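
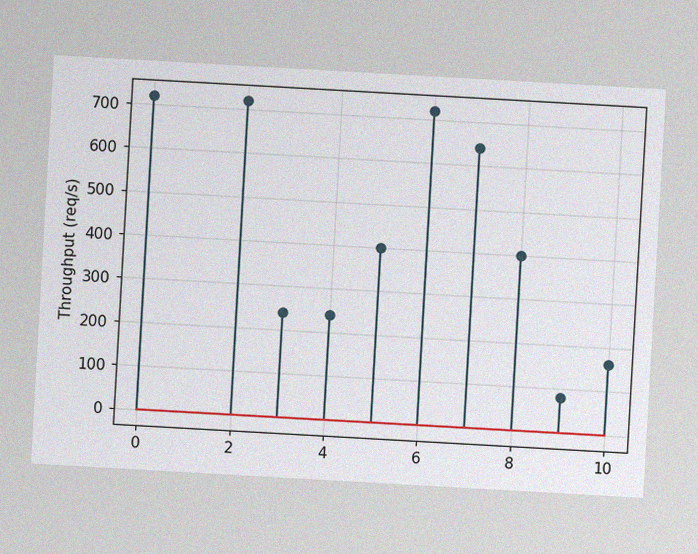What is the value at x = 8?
The chart is tilted about 3° clockwise, with some photo noise. The stem at x=8 reaches 400req/s.

400req/s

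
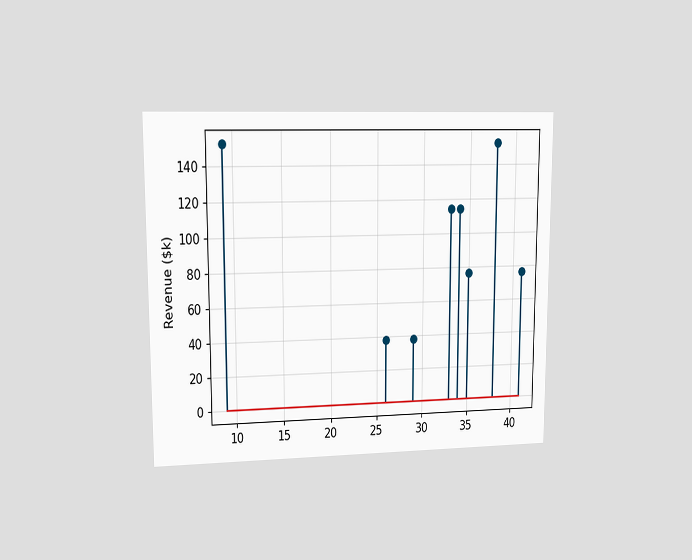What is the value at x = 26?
The chart is viewed at a slight angle. The stem at x=26 reaches $38k.

$38k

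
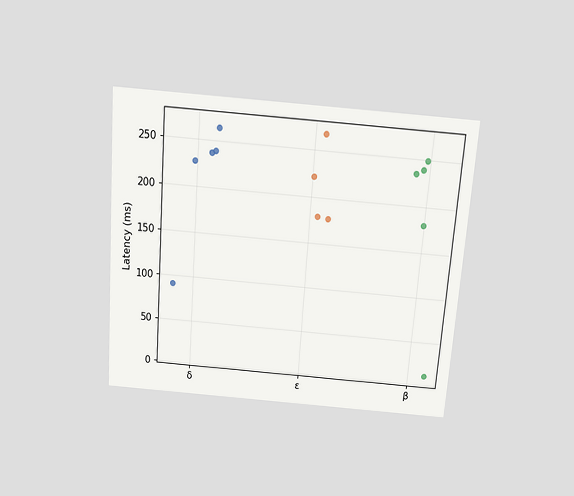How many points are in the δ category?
5

The chart is tilted about 4° clockwise and viewed slightly from above. Counting the markers in the δ column gives 5.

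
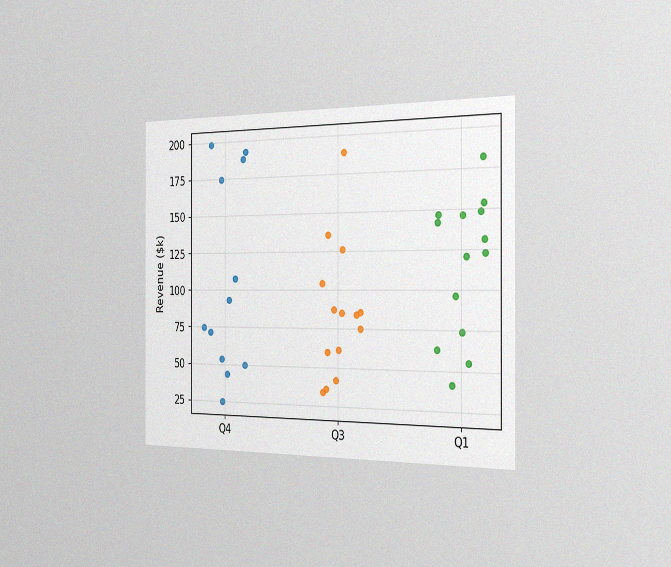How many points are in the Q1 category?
The chart is viewed slightly from the right, with some photo noise. Counting the markers in the Q1 column gives 14.

14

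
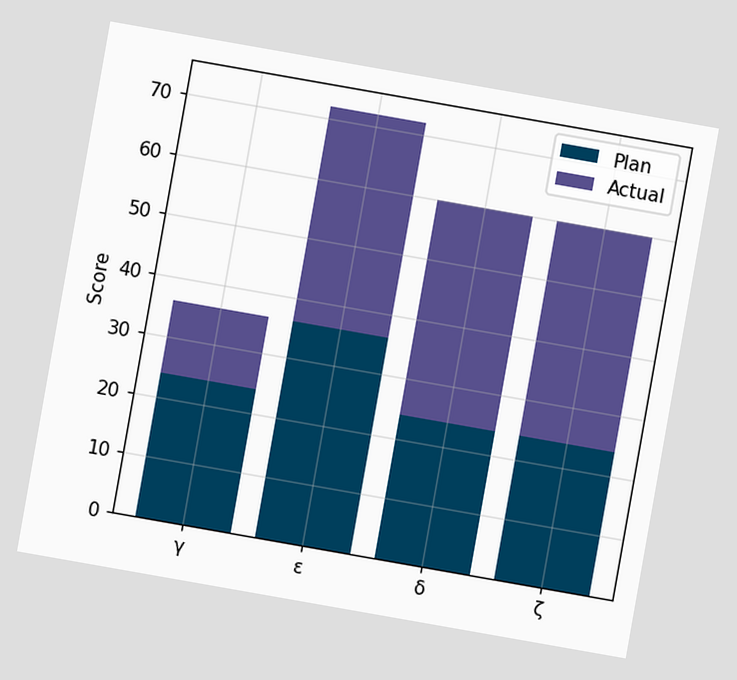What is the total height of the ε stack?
The chart is tilted about 10° clockwise. The ε stack's top reaches 72 on the y-axis.

72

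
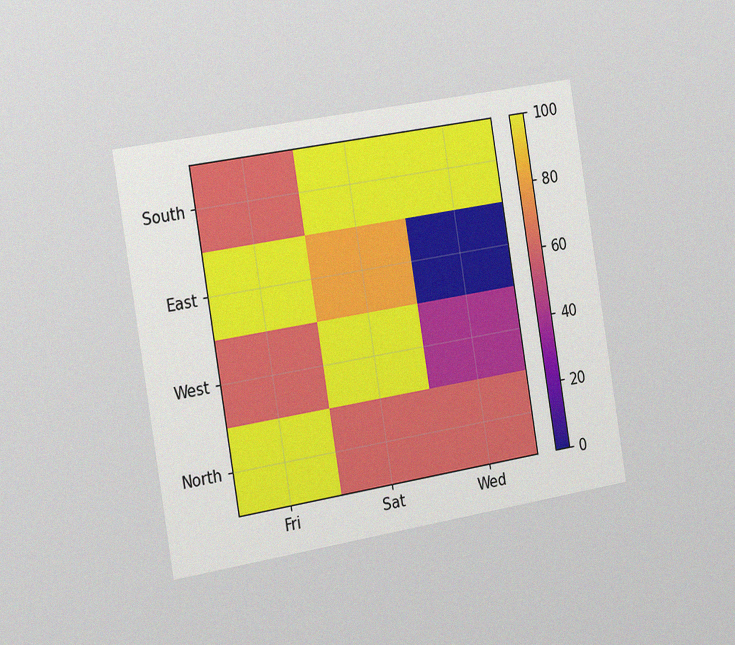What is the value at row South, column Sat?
The chart is tilted about 9° counter-clockwise and viewed slightly from the left, with some photo noise. Matching cell (South, Sat) against the colorbar gives 100.

100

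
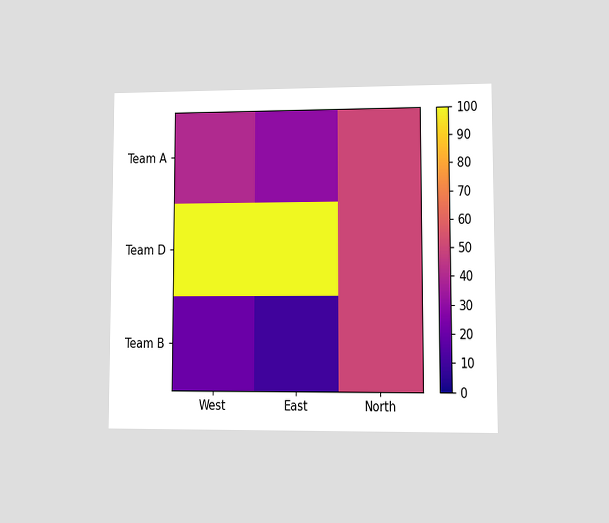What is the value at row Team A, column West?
The chart is viewed at a slight angle. Matching cell (Team A, West) against the colorbar gives 40.

40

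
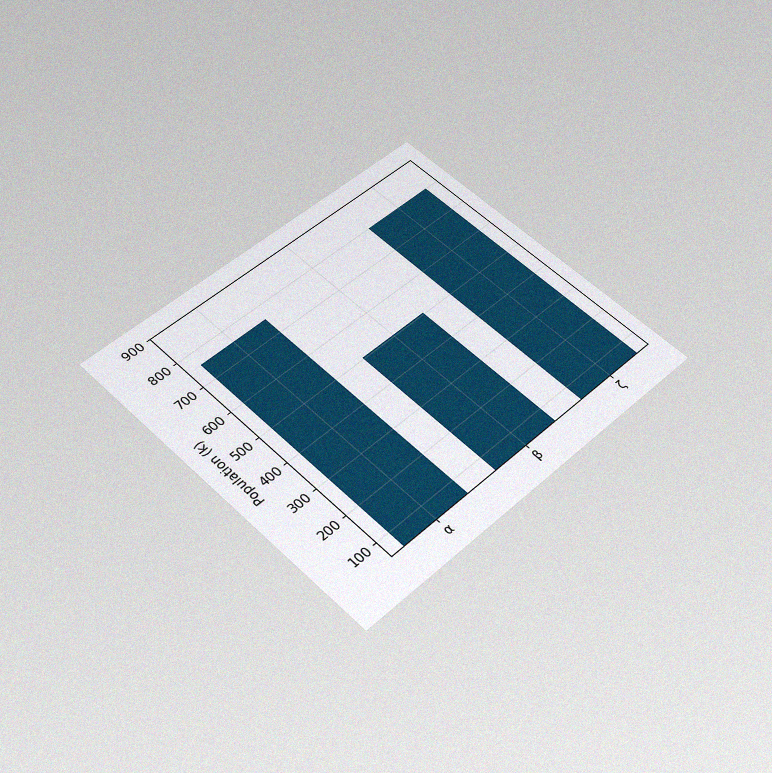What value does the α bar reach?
The chart is tilted about 45° counter-clockwise and viewed slightly from below, with some photo noise. Reading along the chart's y-axis, the α bar reaches 756k.

756k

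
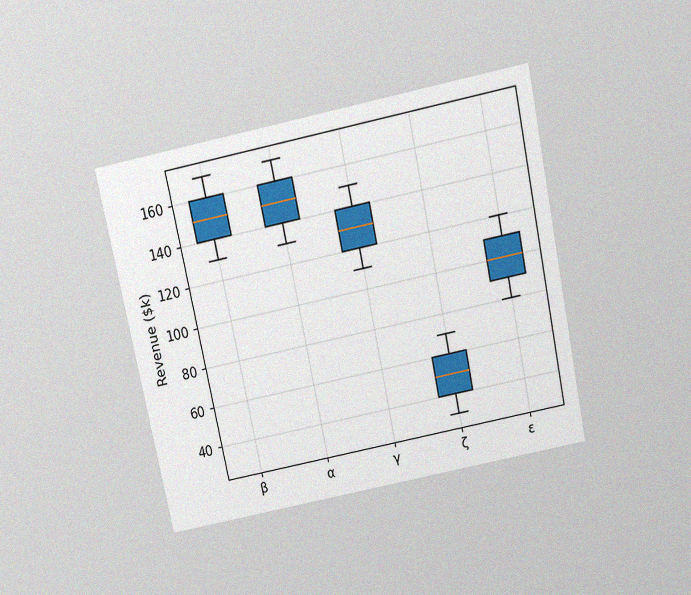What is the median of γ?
The chart is tilted about 12° counter-clockwise and viewed slightly from above, with some photo noise. The median line in the γ box sits at $130k.

$130k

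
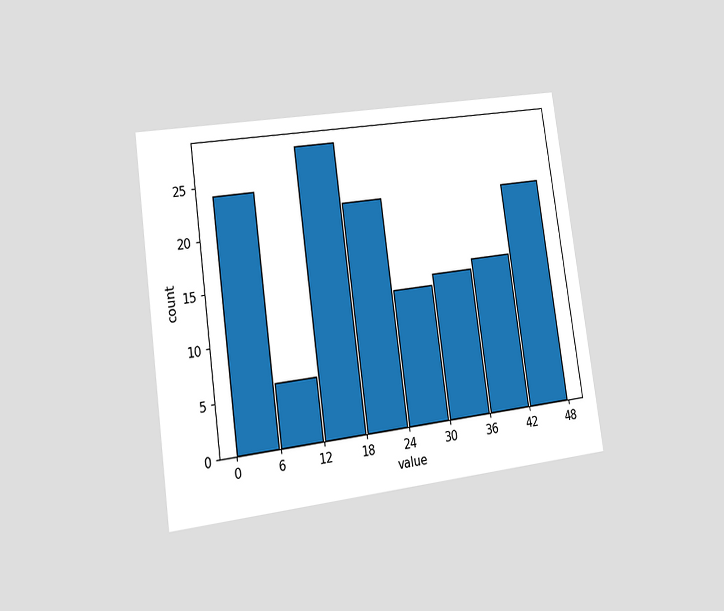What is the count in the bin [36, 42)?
15

The chart is tilted about 8° counter-clockwise and viewed at a slight angle. The [36, 42) bin has height 15.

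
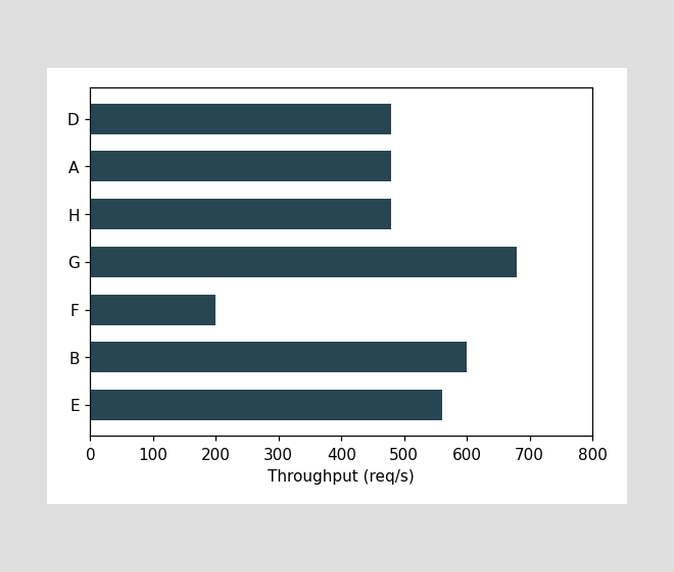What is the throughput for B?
600req/s

Reading along the chart's x-axis, the B bar reaches 600req/s.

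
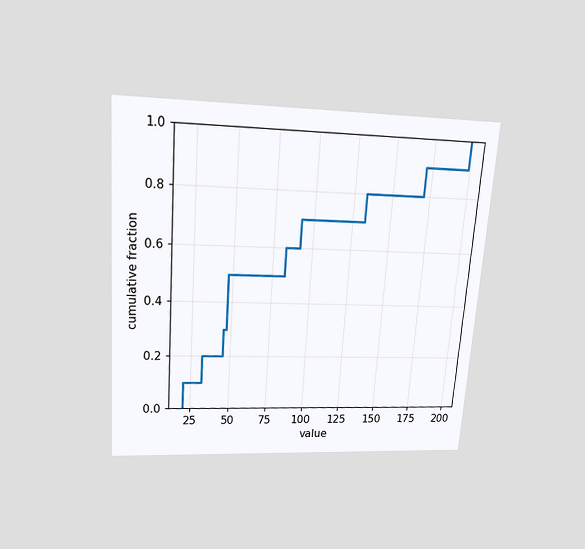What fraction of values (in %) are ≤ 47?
50%

The chart is tilted about 4° clockwise and viewed slightly from above. At x=47 the ECDF step is at 50%.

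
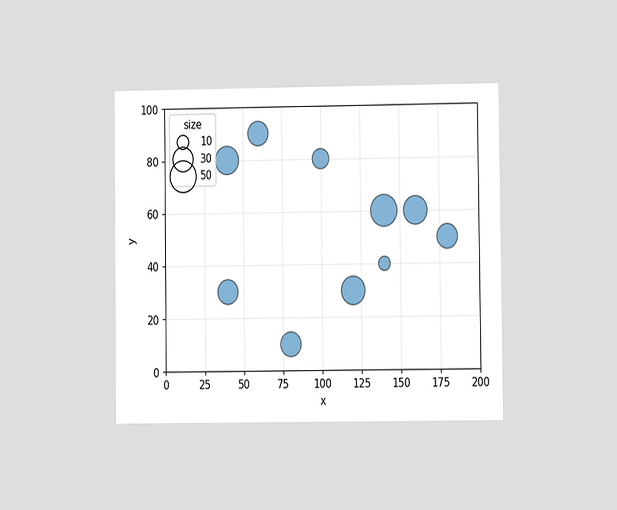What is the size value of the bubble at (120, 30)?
40

The chart is viewed at a slight angle. Matching the bubble at (120, 30) against the size legend gives 40.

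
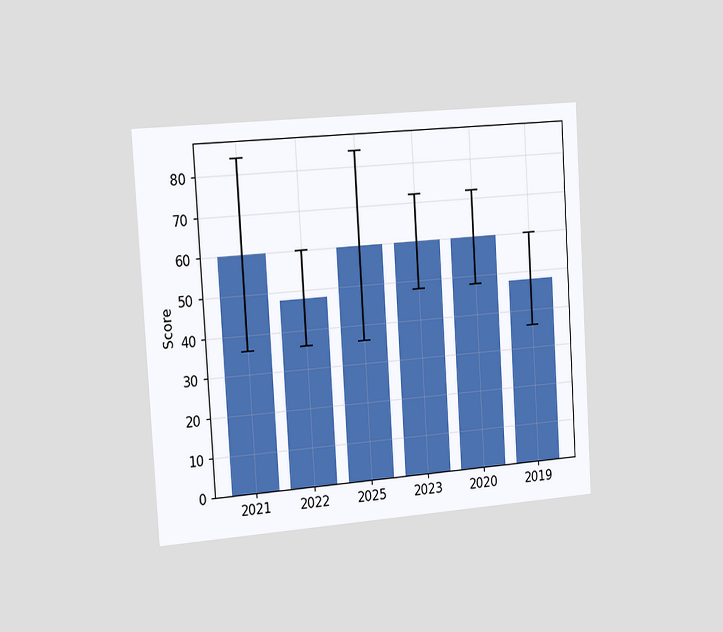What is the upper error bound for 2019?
60

The chart is tilted about 4° counter-clockwise and viewed slightly from the left. The 2019 bar's upper whisker reaches 60.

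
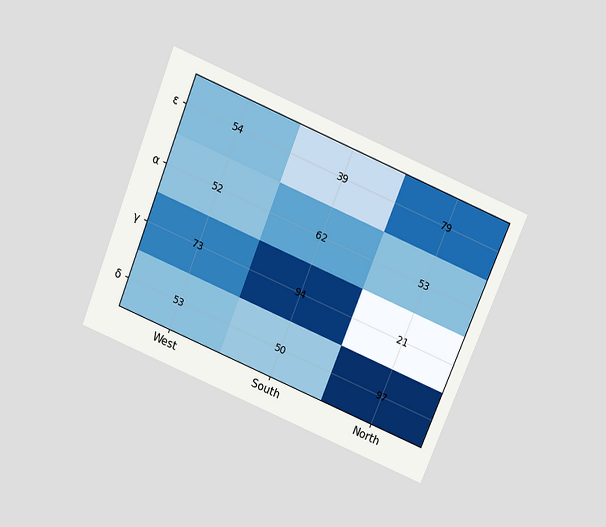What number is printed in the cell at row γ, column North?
21

The chart is tilted about 22° clockwise and viewed slightly from above. The (γ, North) cell reads 21.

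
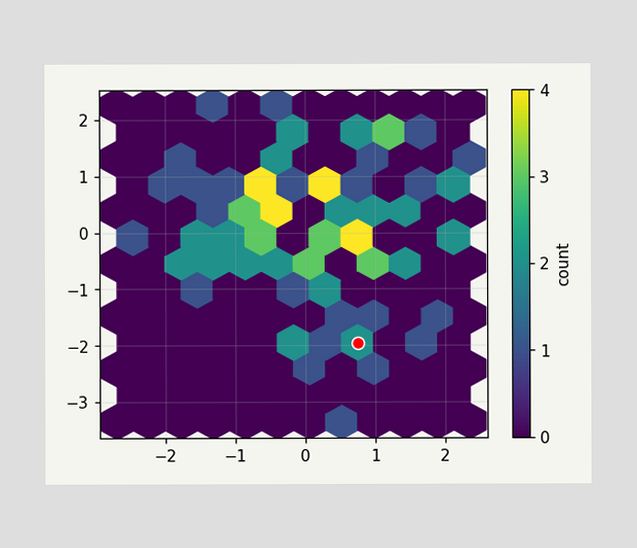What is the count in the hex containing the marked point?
2

The marked hex reads 2 on the colorbar.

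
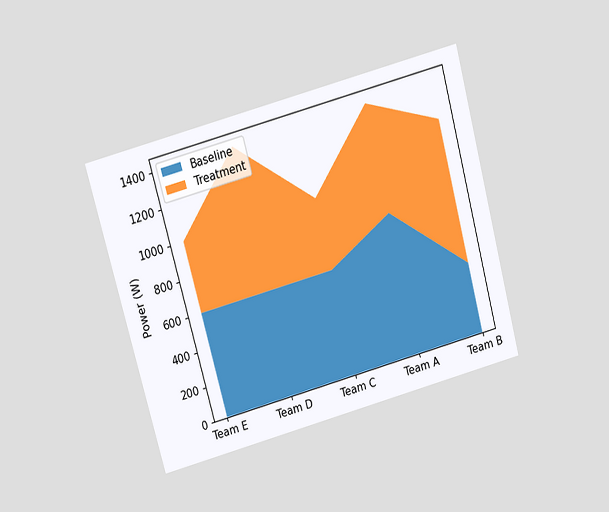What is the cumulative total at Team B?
1200W

The chart is tilted about 15° counter-clockwise and viewed at a slight angle. The stacked total at Team B reaches 1200W.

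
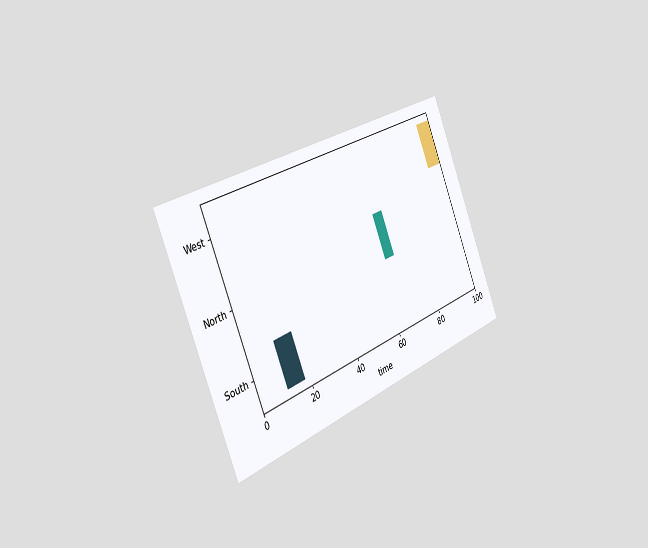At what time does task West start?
94

The chart is tilted about 23° counter-clockwise and viewed slightly from the left. The West bar begins at t=94.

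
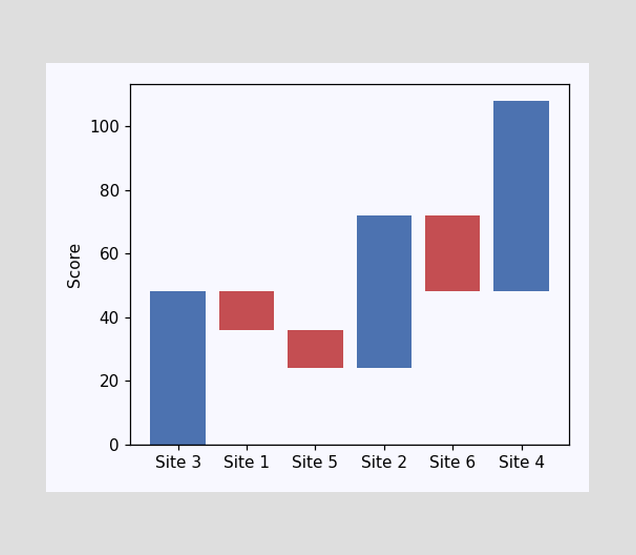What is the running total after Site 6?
After Site 6 the running total reaches 48.

48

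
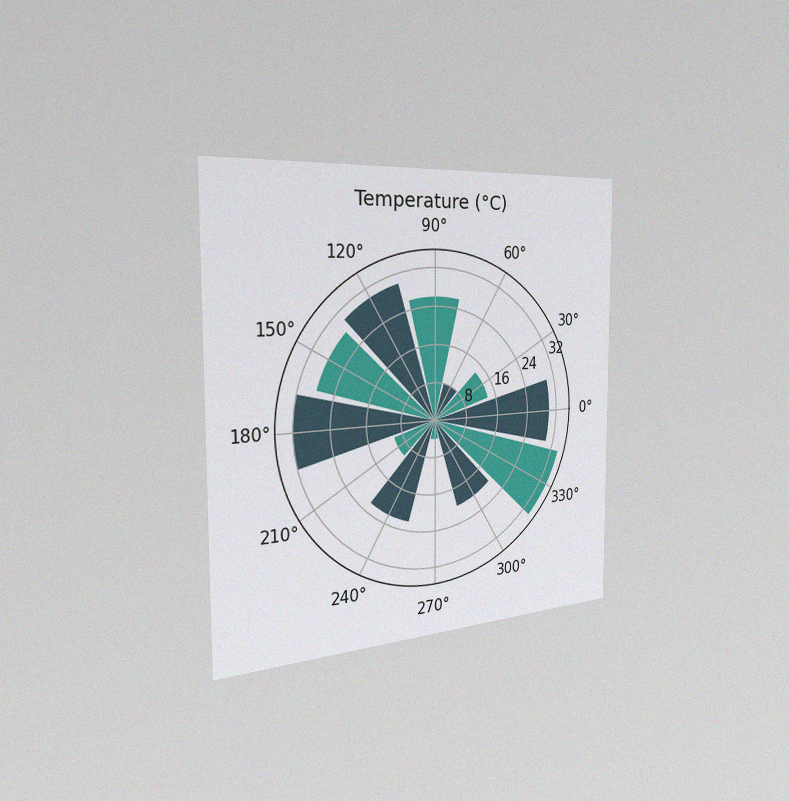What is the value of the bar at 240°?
22°C

The chart is viewed slightly from the left, with some photo noise. The bar at 240° reaches 22°C on the radial axis.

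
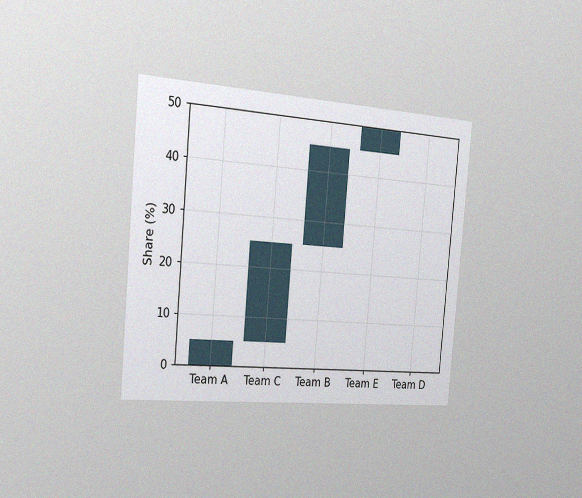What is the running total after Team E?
50%

The chart is tilted about 5° clockwise and viewed slightly from the left, with some photo noise. After Team E the running total reaches 50%.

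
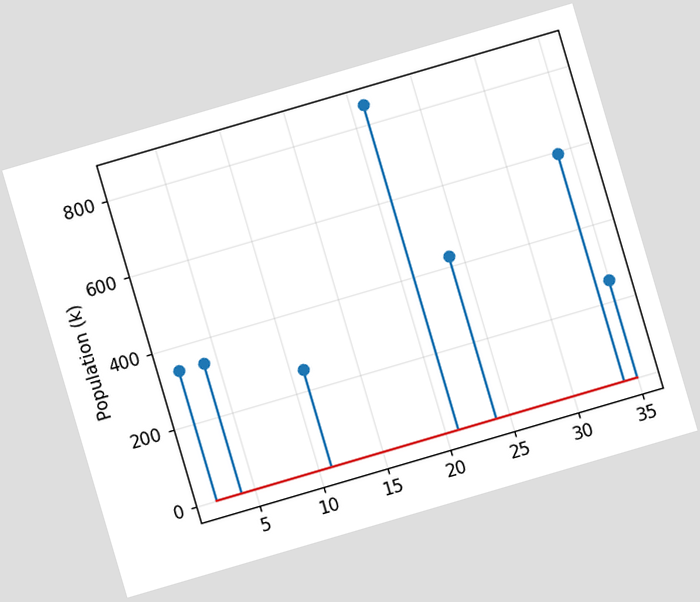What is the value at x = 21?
The chart is tilted about 16° counter-clockwise. The stem at x=21 reaches 850k.

850k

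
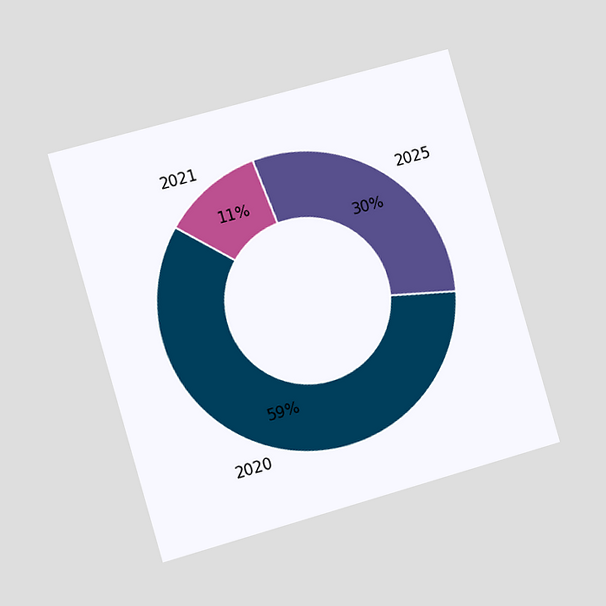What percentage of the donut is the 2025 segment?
30%

The chart is tilted about 16° counter-clockwise and viewed slightly from the left. The 2025 segment takes up 30% of the ring.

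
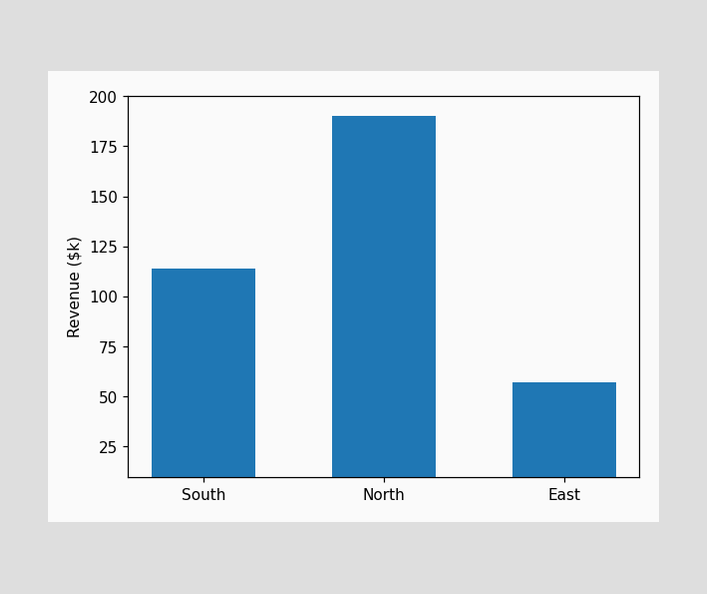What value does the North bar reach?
Reading along the chart's y-axis, the North bar reaches $190k.

$190k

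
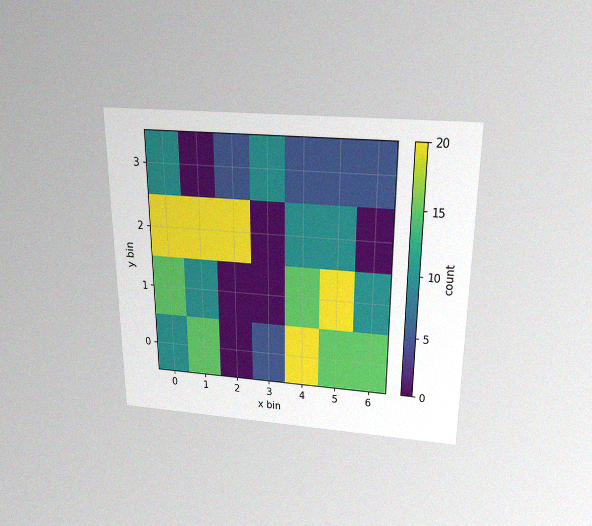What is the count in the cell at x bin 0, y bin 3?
The chart is viewed slightly from above, with some photo noise. Matching the cell (0, 3) against the colorbar gives 10.

10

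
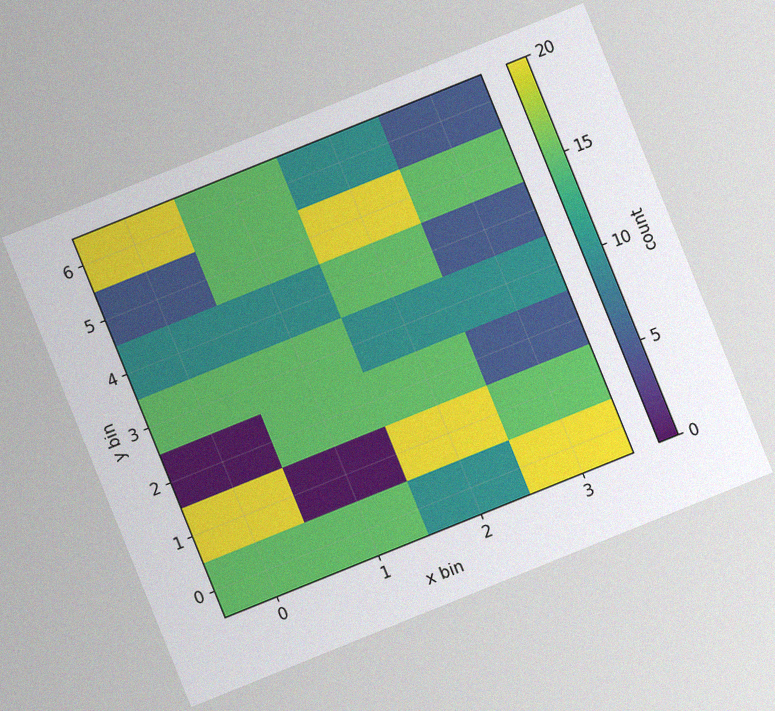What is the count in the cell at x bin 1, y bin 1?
The chart is tilted about 22° counter-clockwise, with some photo noise. Matching the cell (1, 1) against the colorbar gives 0.

0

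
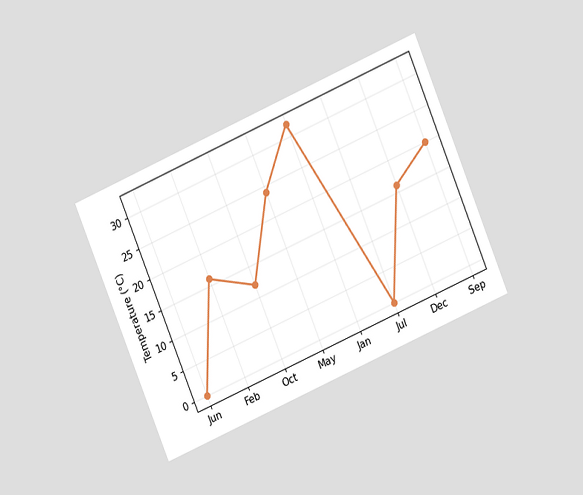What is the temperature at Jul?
The chart is tilted about 23° counter-clockwise and viewed at a slight angle. At Jul, the line is at 0°C.

0°C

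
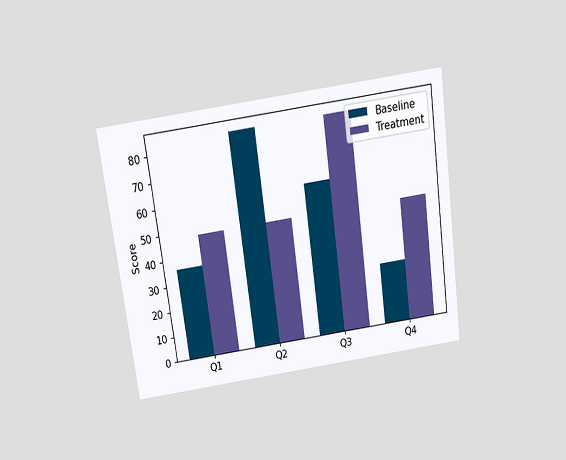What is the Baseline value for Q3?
60

The chart is tilted about 8° counter-clockwise and viewed slightly from above. The Baseline bar at Q3 reaches 60 on the y-axis.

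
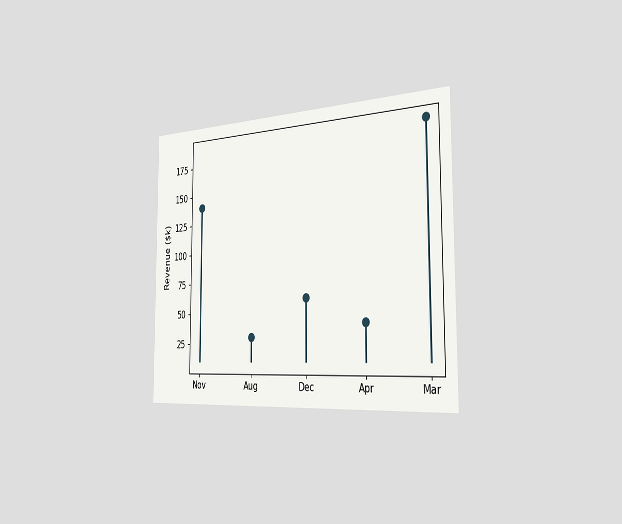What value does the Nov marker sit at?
The chart is viewed slightly from the right. The Nov marker sits at $140k.

$140k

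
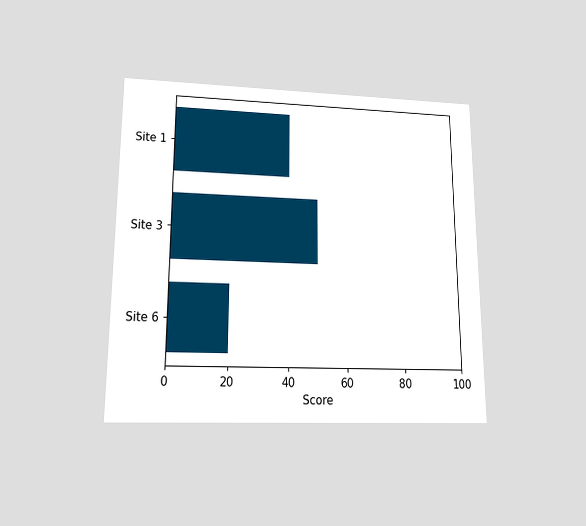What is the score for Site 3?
50

The chart is viewed slightly from below. Reading along the chart's x-axis, the Site 3 bar reaches 50.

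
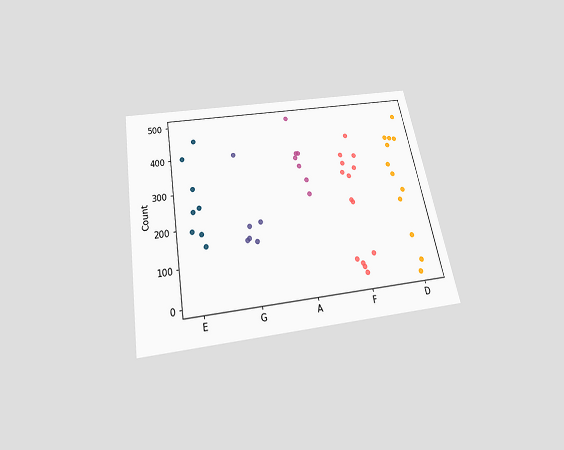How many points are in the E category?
The chart is tilted about 10° counter-clockwise and viewed slightly from below. Counting the markers in the E column gives 8.

8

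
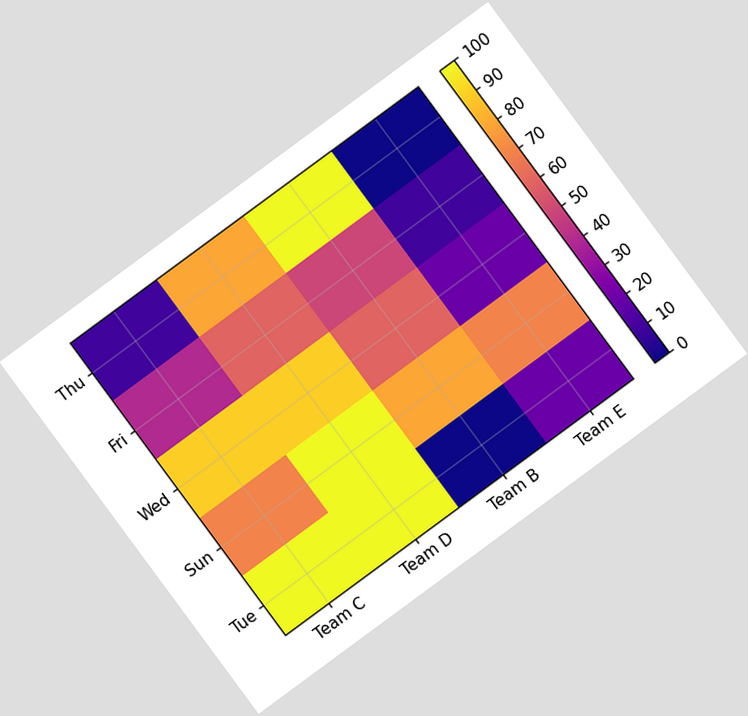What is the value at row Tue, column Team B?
0

The chart is tilted about 36° counter-clockwise. Matching cell (Tue, Team B) against the colorbar gives 0.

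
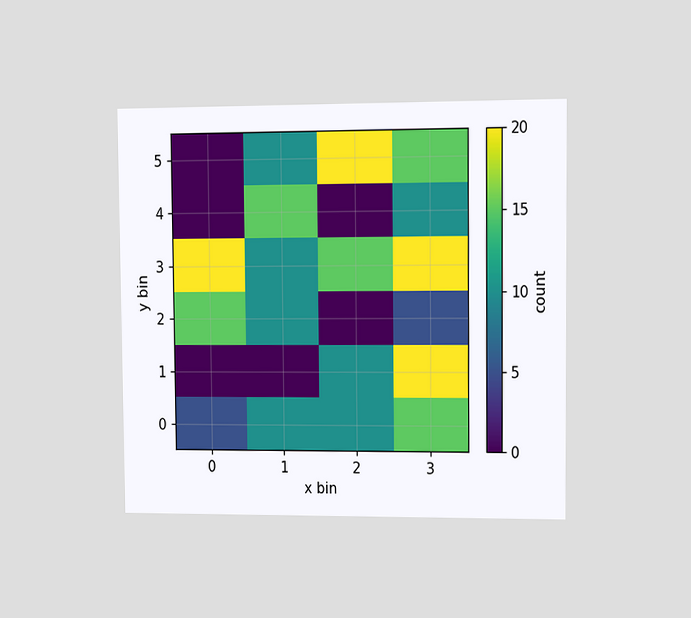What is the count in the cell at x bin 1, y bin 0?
The chart is viewed slightly from the right. Matching the cell (1, 0) against the colorbar gives 10.

10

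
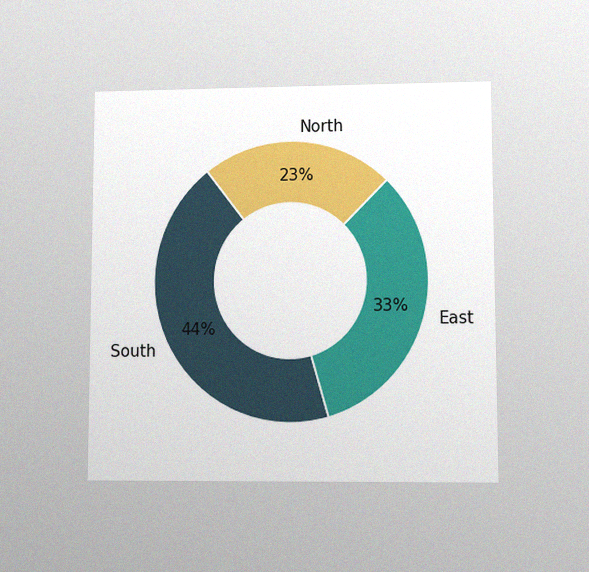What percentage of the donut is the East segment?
33%

The chart is viewed at a slight angle, with some photo noise. The East segment takes up 33% of the ring.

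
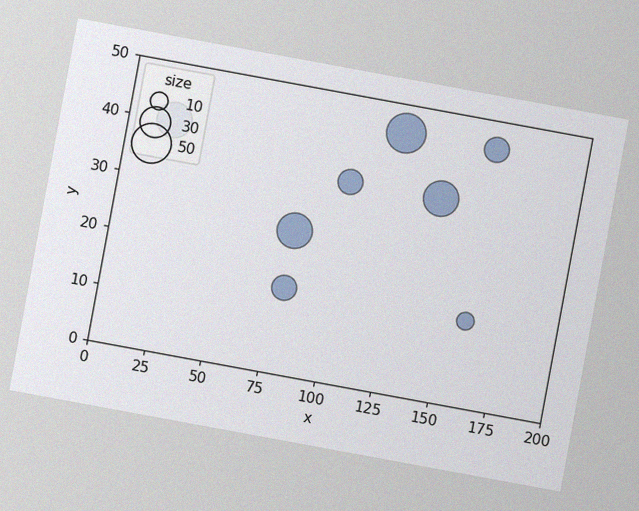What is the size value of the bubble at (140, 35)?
40

The chart is tilted about 10° clockwise, with some photo noise. Matching the bubble at (140, 35) against the size legend gives 40.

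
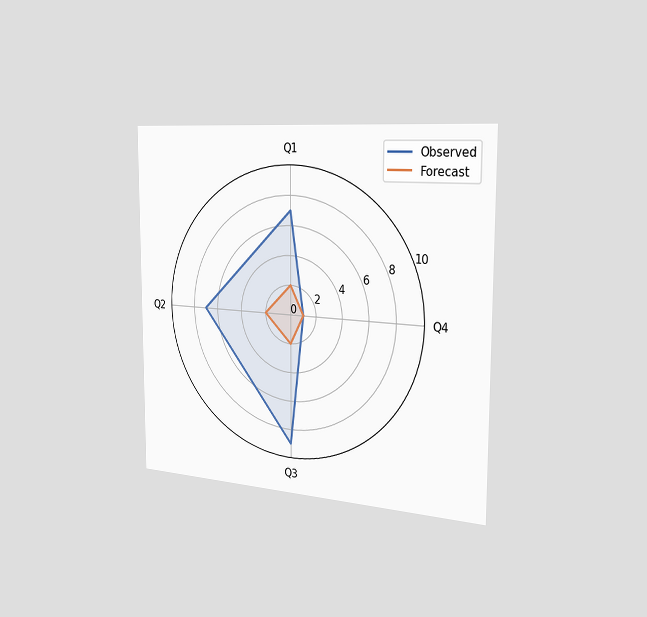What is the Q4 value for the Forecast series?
1

The chart is viewed slightly from the right. On the Q4 axis, Forecast reaches 1.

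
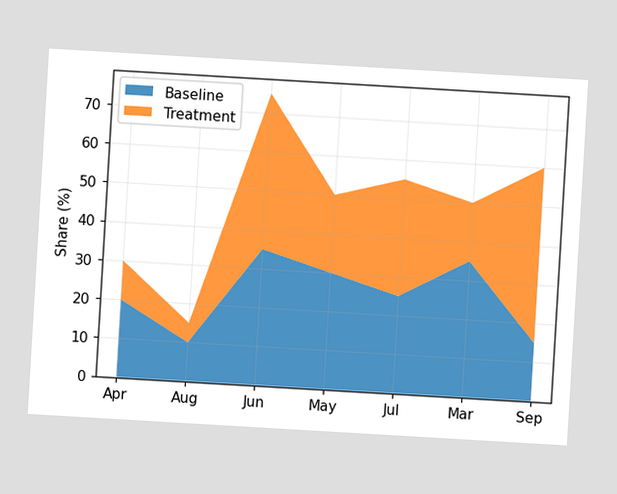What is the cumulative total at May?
50%

The chart is tilted about 3° clockwise. The stacked total at May reaches 50%.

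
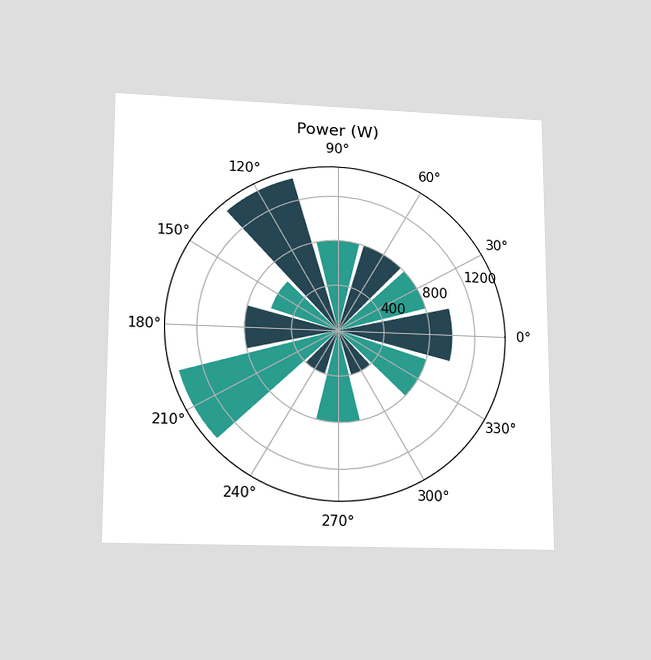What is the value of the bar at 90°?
The chart is viewed slightly from below. The bar at 90° reaches 800W on the radial axis.

800W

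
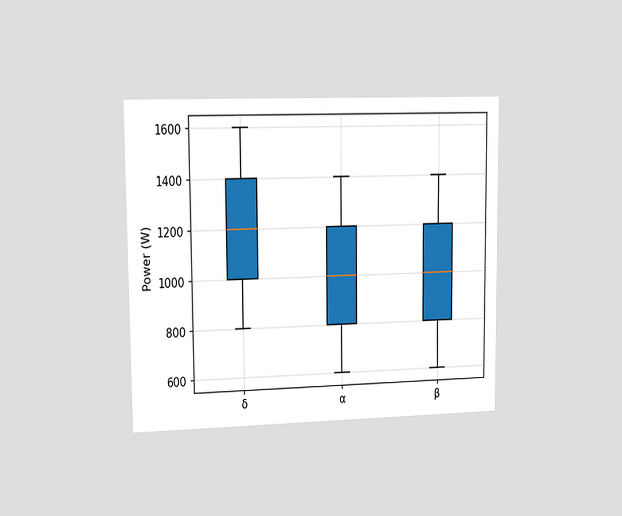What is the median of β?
1000W

The chart is viewed slightly from the left. The median line in the β box sits at 1000W.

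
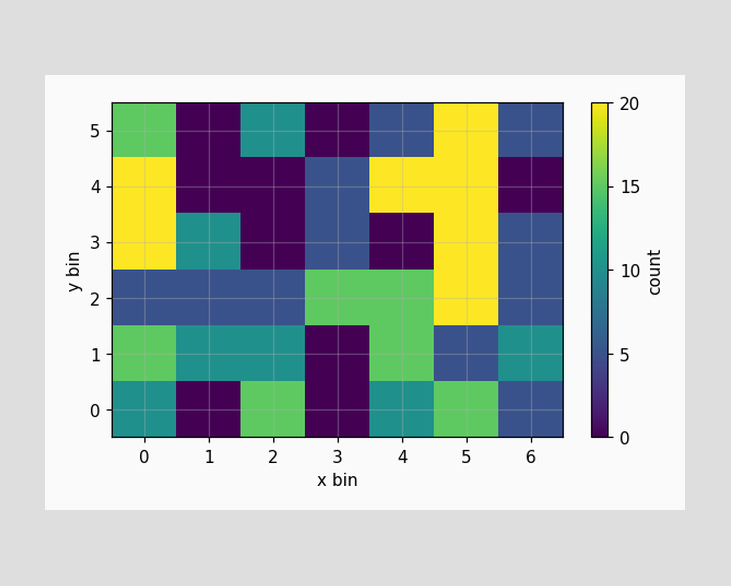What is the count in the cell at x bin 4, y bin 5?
Matching the cell (4, 5) against the colorbar gives 5.

5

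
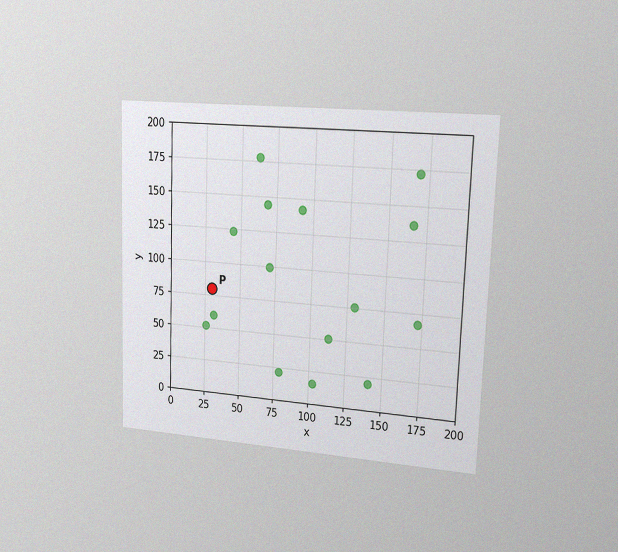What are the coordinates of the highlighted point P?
The chart is tilted about 2° clockwise and viewed slightly from the right, with some photo noise. Following the gridlines from P to each axis, P sits at (30, 80).

(30, 80)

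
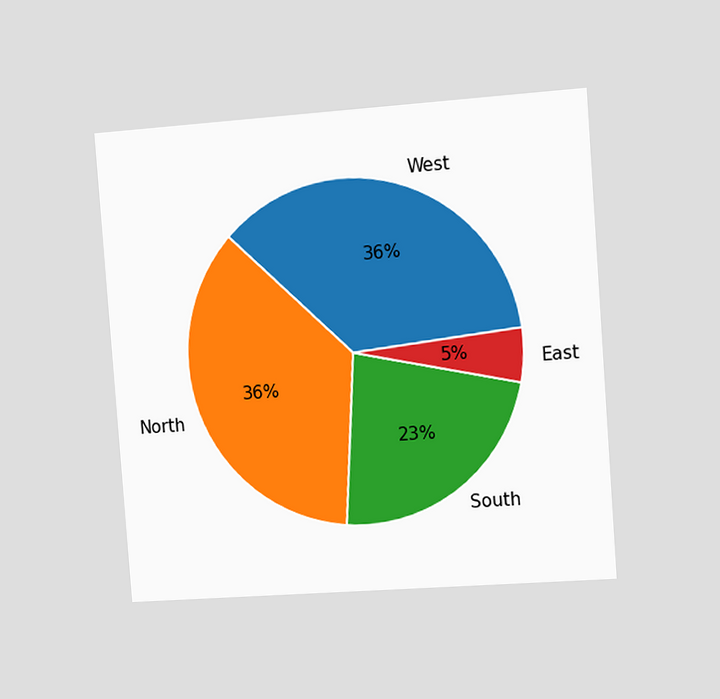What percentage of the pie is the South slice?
23%

The chart is tilted about 4° counter-clockwise and viewed slightly from the right. The South slice takes up 23% of the pie.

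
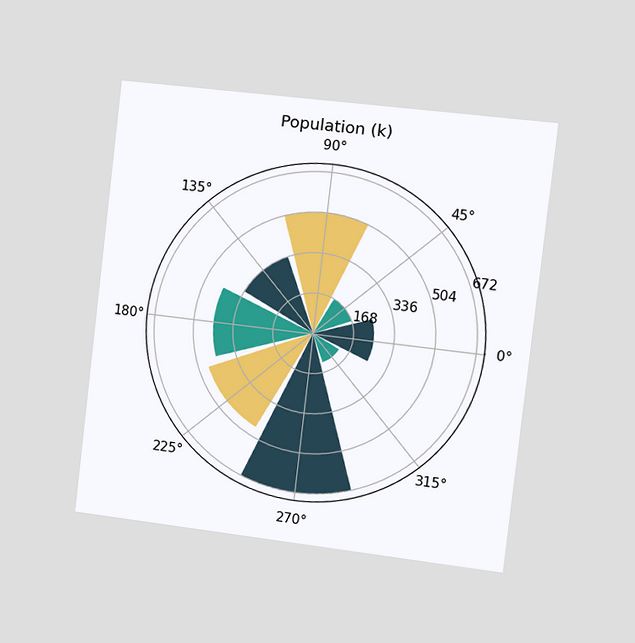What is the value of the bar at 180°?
The chart is tilted about 7° clockwise and viewed slightly from the right. The bar at 180° reaches 420k on the radial axis.

420k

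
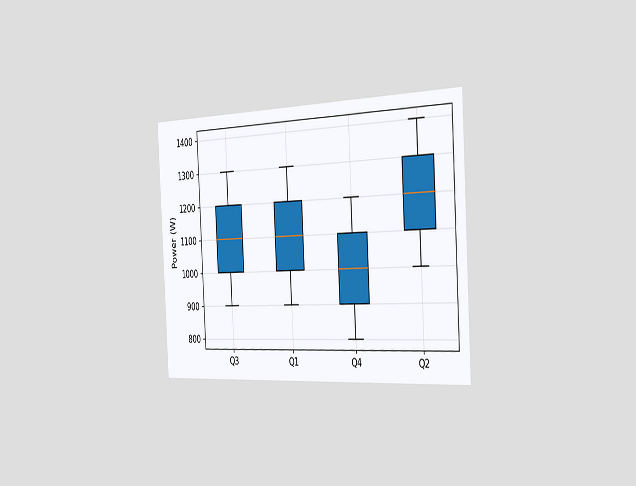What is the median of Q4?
1000W

The chart is tilted about 3° counter-clockwise and viewed slightly from the right. The median line in the Q4 box sits at 1000W.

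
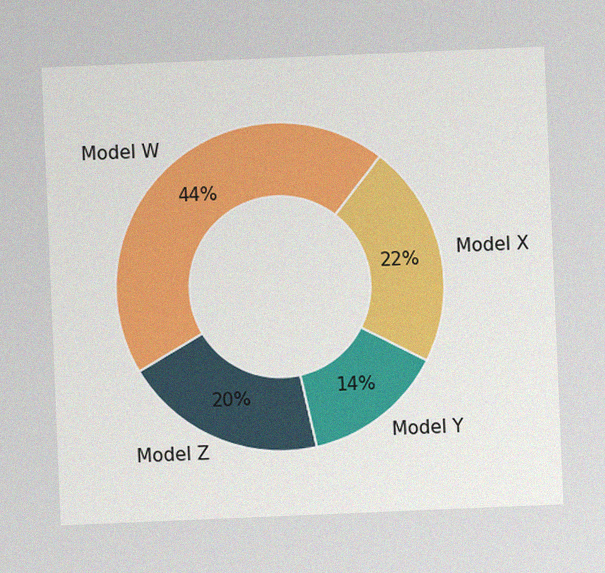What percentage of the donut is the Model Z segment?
The chart is tilted about 2° counter-clockwise, with some photo noise. The Model Z segment takes up 20% of the ring.

20%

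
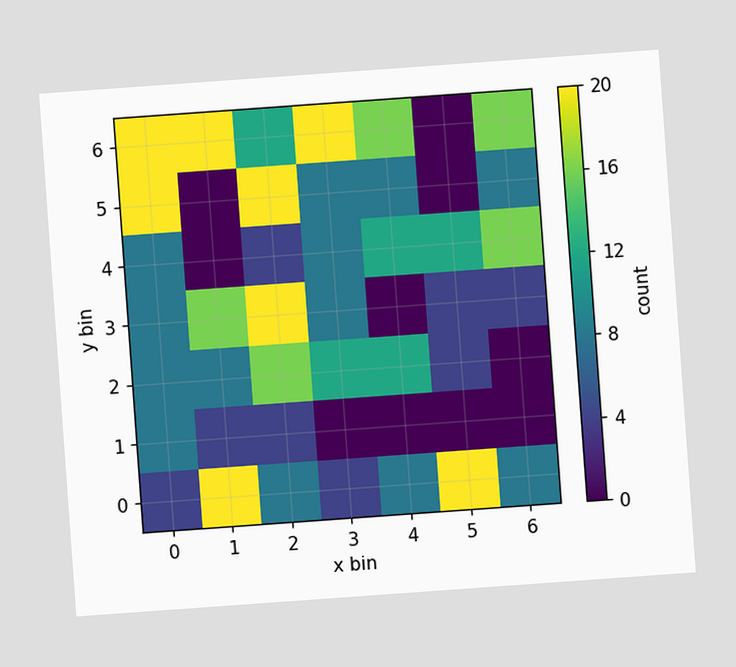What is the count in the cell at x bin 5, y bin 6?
0

The chart is tilted about 4° counter-clockwise. Matching the cell (5, 6) against the colorbar gives 0.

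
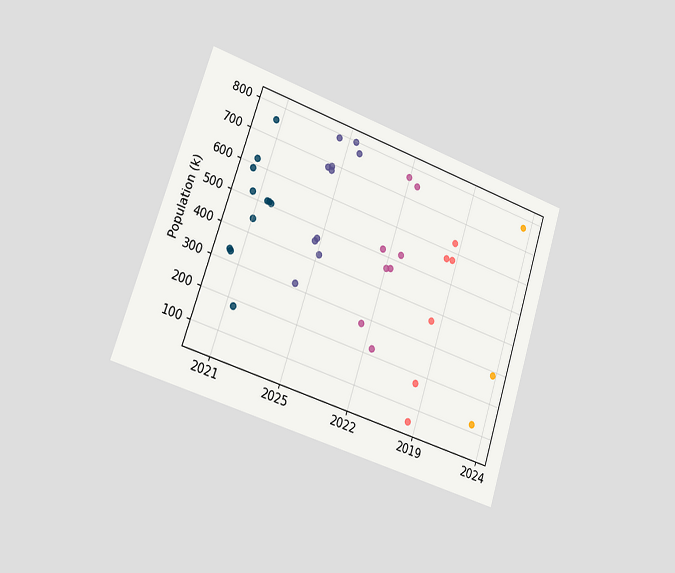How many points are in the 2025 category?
10

The chart is tilted about 18° clockwise and viewed slightly from the left. Counting the markers in the 2025 column gives 10.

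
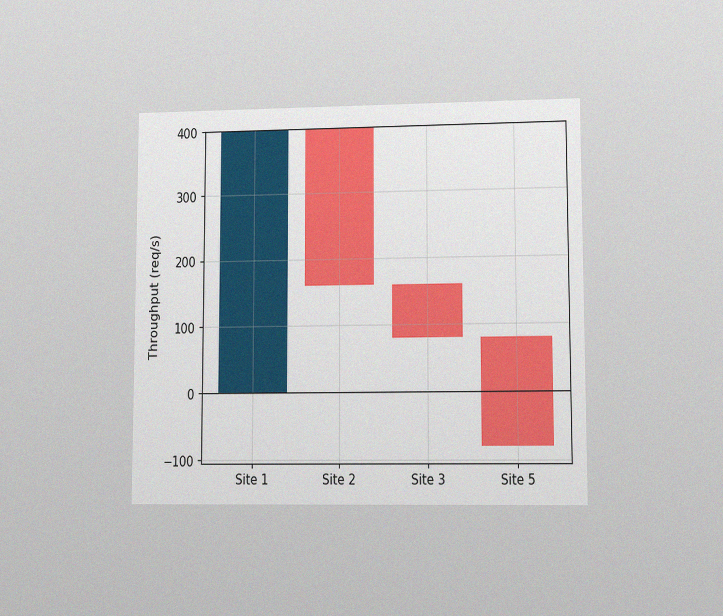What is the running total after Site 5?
The chart is viewed at a slight angle, with some photo noise. After Site 5 the running total reaches -80req/s.

-80req/s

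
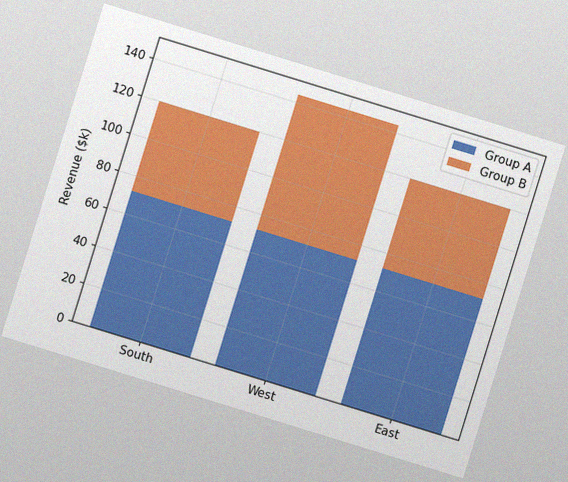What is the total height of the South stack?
The chart is tilted about 17° clockwise, with some photo noise. The South stack's top reaches $120k on the y-axis.

$120k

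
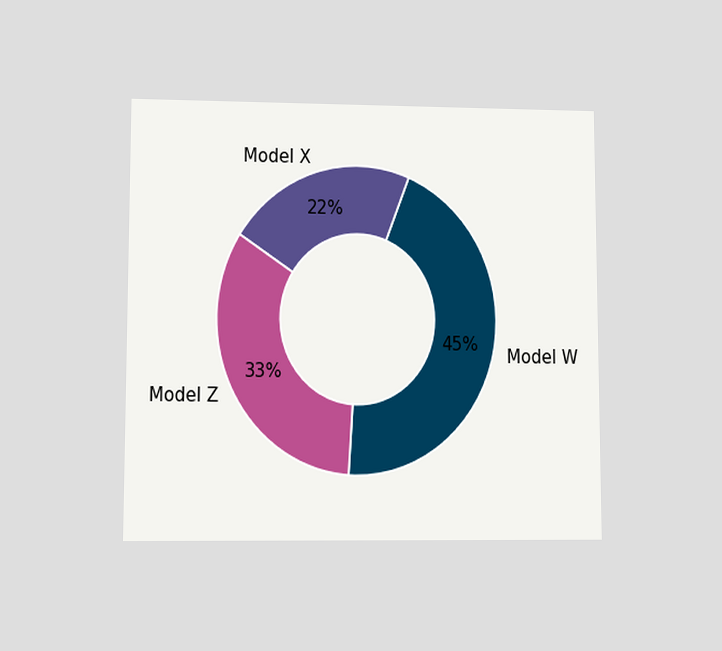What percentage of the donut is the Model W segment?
45%

The chart is viewed at a slight angle. The Model W segment takes up 45% of the ring.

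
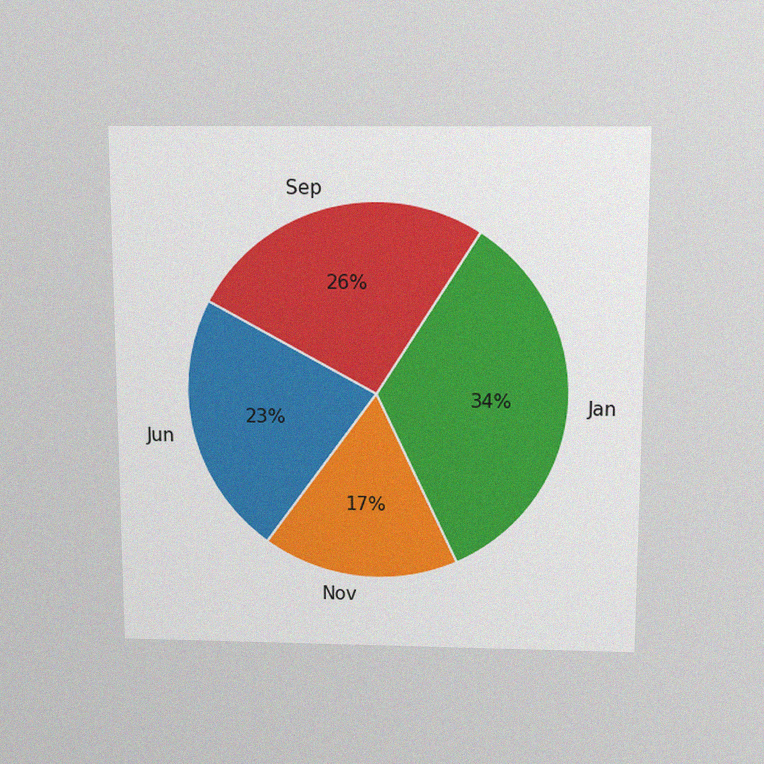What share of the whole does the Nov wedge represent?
17%

The chart is viewed slightly from above, with some photo noise. The Nov slice takes up 17% of the pie.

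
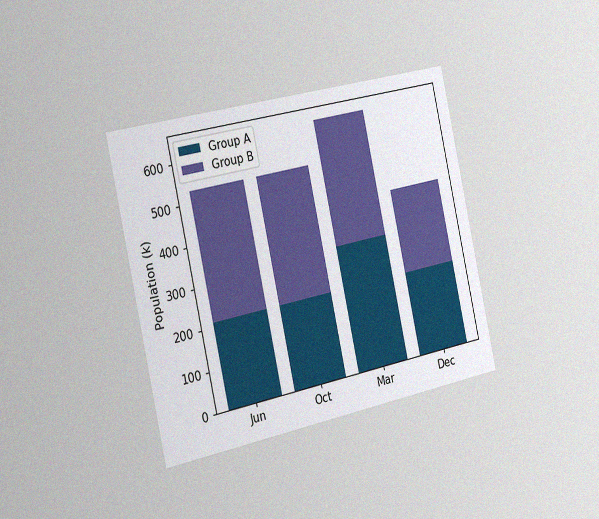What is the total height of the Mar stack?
636k

The chart is tilted about 13° counter-clockwise and viewed slightly from the left, with some photo noise. The Mar stack's top reaches 636k on the y-axis.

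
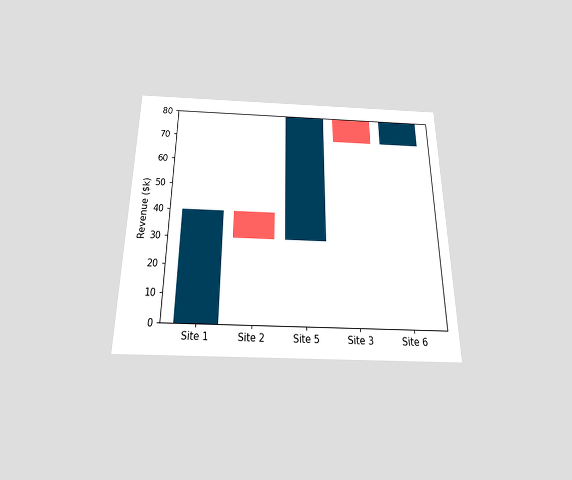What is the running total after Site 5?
$80k

The chart is viewed slightly from below. After Site 5 the running total reaches $80k.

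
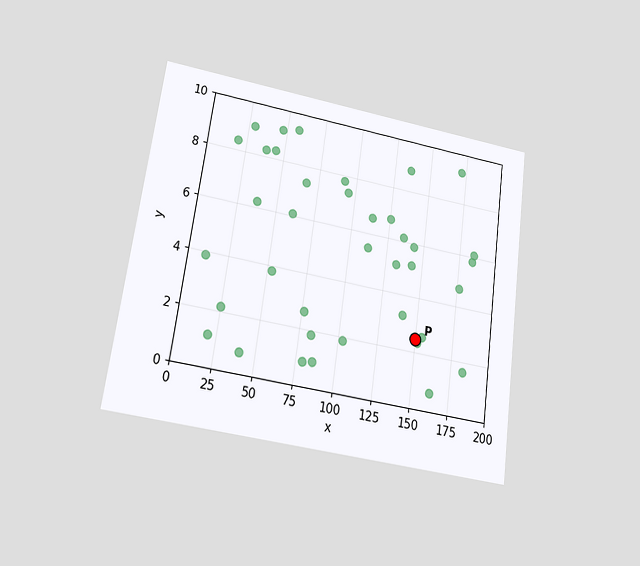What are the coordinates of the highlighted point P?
The chart is tilted about 8° clockwise and viewed slightly from below. Following the gridlines from P to each axis, P sits at (150, 2.5).

(150, 2.5)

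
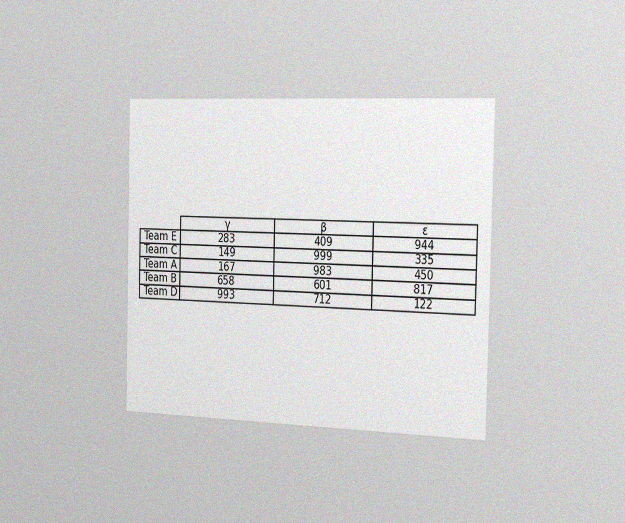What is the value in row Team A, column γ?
The chart is viewed slightly from the right, with some photo noise. The (Team A, γ) cell reads 167.

167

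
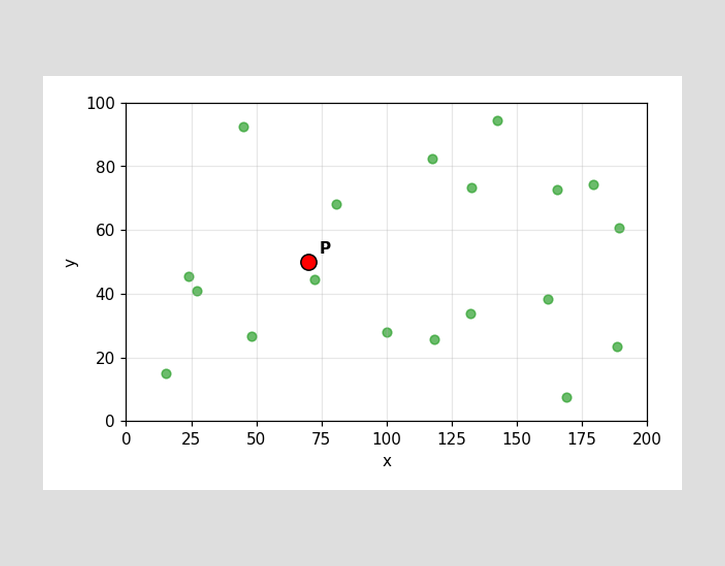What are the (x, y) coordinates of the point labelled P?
(70, 50)

Following the gridlines from P to each axis, P sits at (70, 50).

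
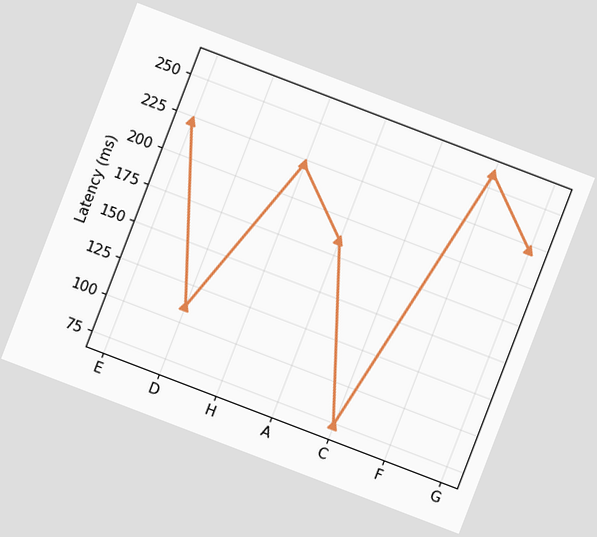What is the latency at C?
74ms

The chart is tilted about 21° clockwise. At C, the line is at 74ms.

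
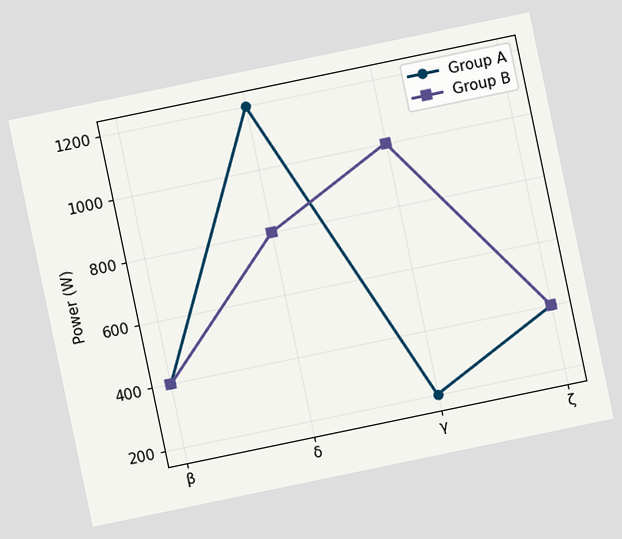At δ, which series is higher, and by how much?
Group A, by 400W

The chart is tilted about 12° counter-clockwise. At δ, Group A sits above the other line by 400W.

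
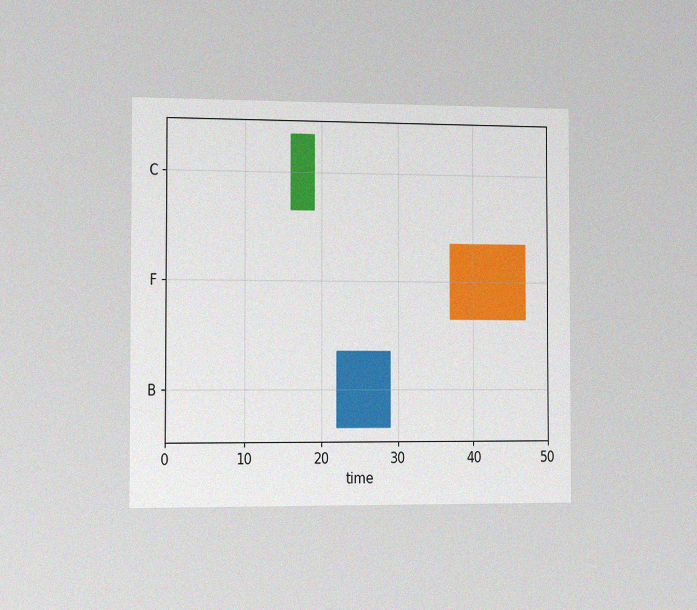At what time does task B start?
22

The chart is viewed slightly from the left, with some photo noise. The B bar begins at t=22.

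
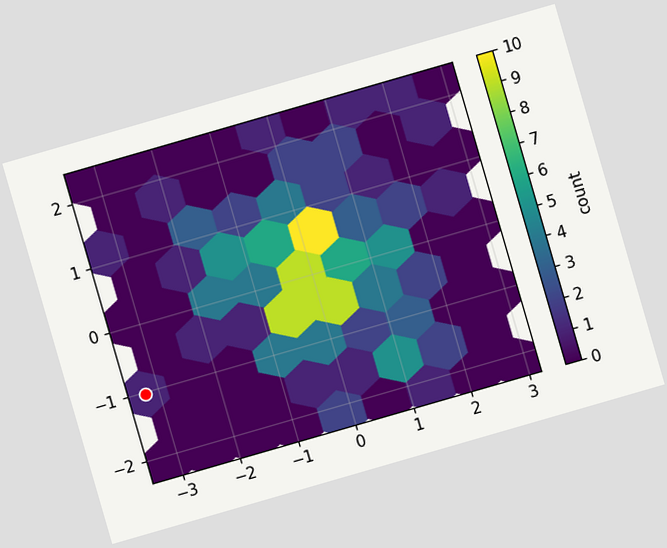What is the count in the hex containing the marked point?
The chart is tilted about 16° counter-clockwise. The marked hex reads 1 on the colorbar.

1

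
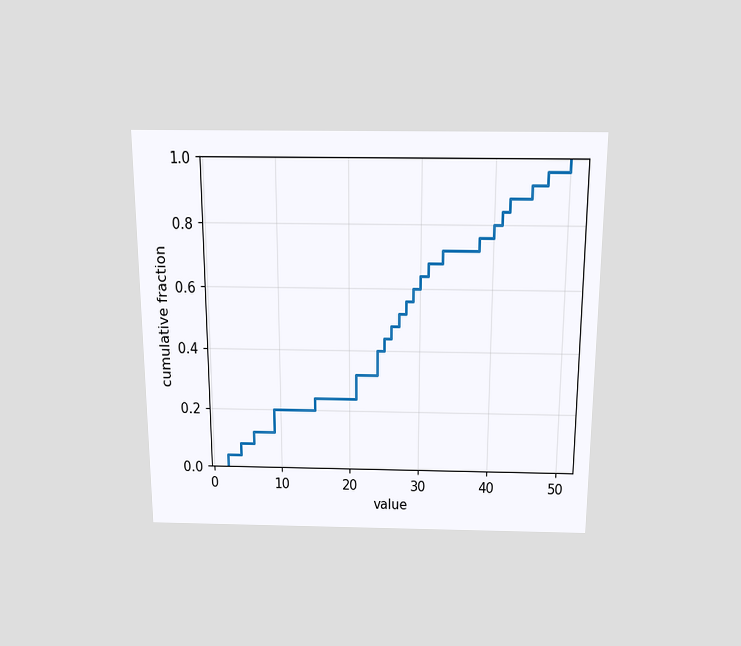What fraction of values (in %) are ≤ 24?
The chart is viewed slightly from above. At x=24 the ECDF step is at 40%.

40%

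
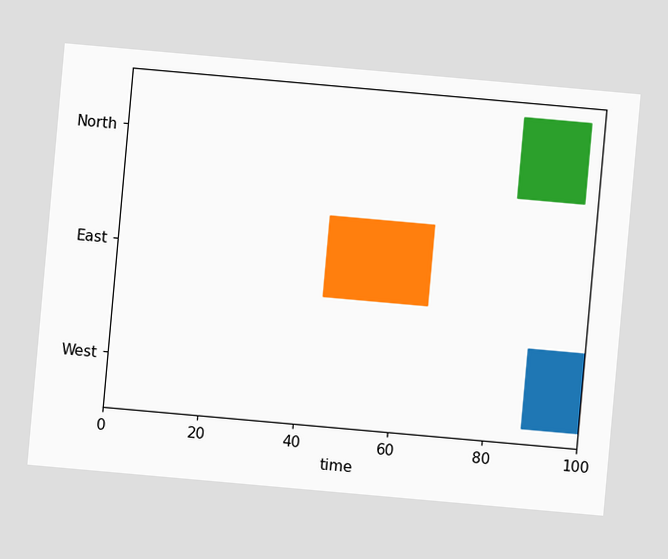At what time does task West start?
The chart is tilted about 5° clockwise. The West bar begins at t=88.

88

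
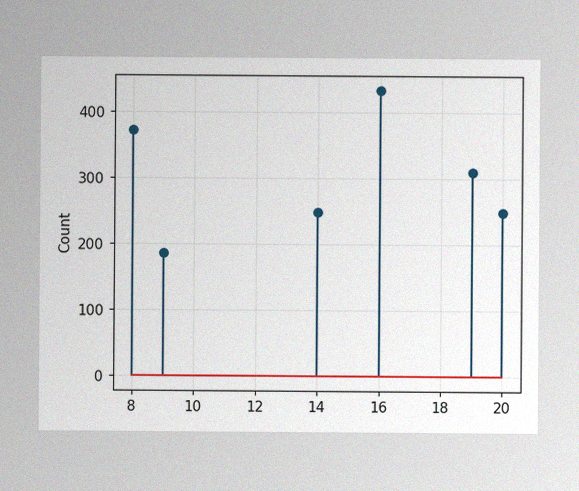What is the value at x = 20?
The image has some photo noise and uneven lighting. The stem at x=20 reaches 248.

248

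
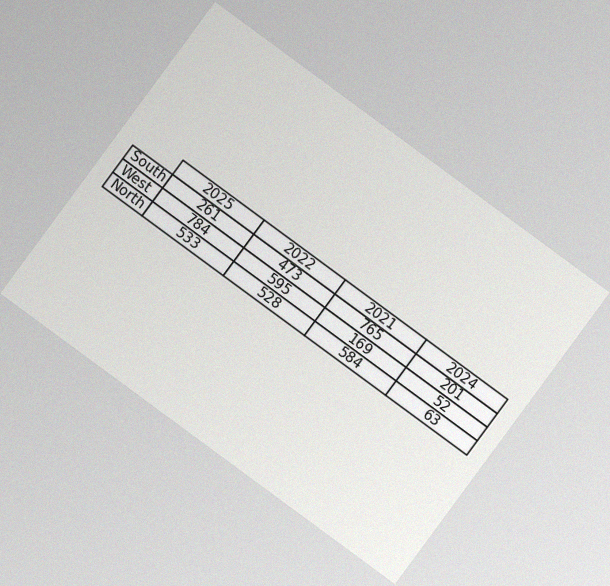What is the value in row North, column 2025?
The chart is tilted about 36° clockwise, with some photo noise. The (North, 2025) cell reads 533.

533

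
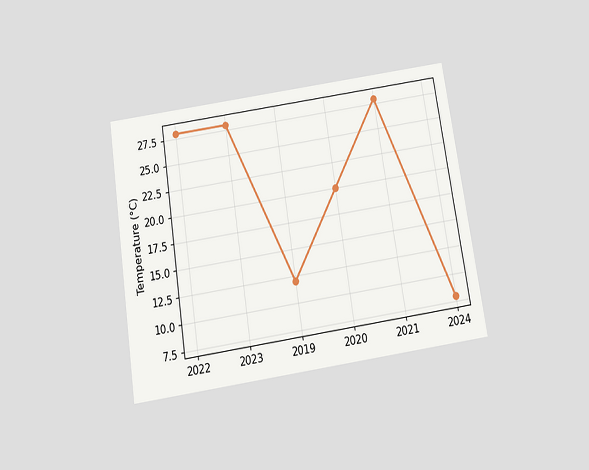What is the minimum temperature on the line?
The chart is tilted about 9° counter-clockwise and viewed slightly from below. The lowest point is at 2024, and reading across to the y-axis gives 8°C.

8°C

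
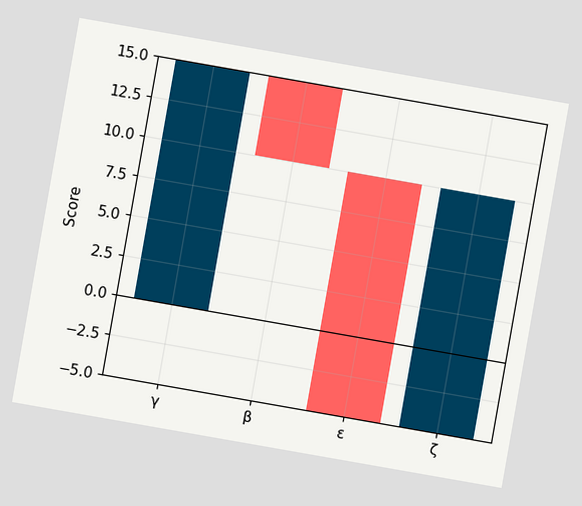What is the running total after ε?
The chart is tilted about 10° clockwise. After ε the running total reaches -5.

-5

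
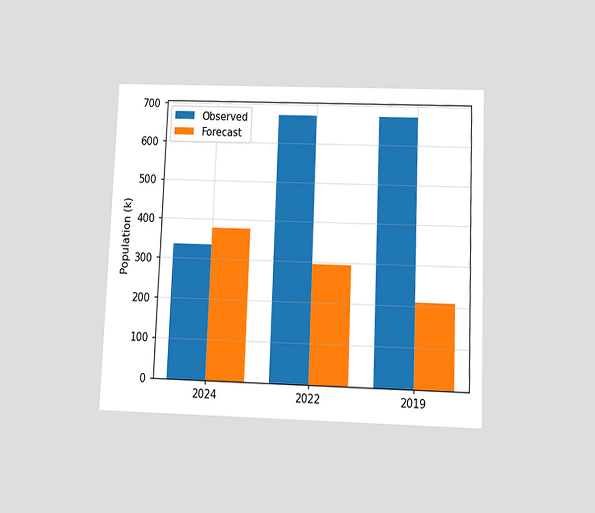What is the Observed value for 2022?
The chart is tilted about 2° clockwise and viewed slightly from below. The Observed bar at 2022 reaches 672k on the y-axis.

672k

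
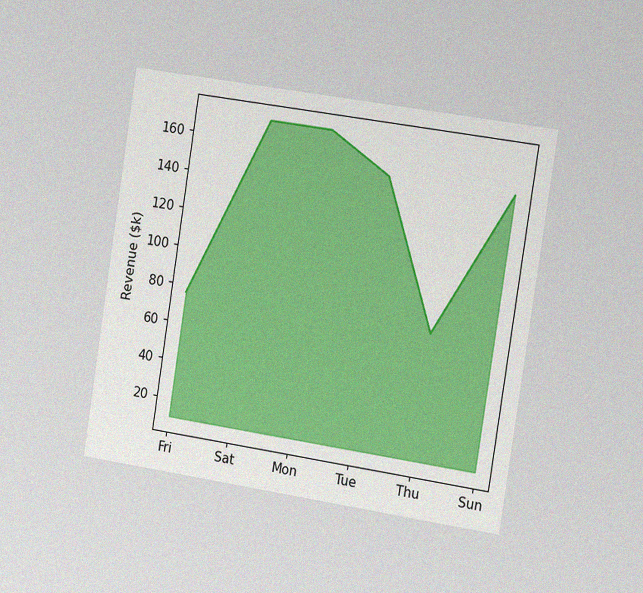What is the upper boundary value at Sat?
The chart is tilted about 9° clockwise and viewed slightly from the right, with some photo noise. At Sat the upper boundary is at $171k.

$171k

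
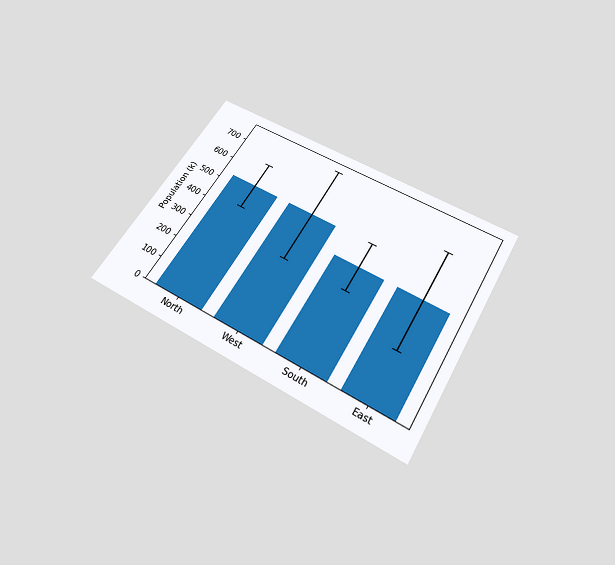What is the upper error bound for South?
530k

The chart is tilted about 31° clockwise and viewed slightly from below. The South bar's upper whisker reaches 530k.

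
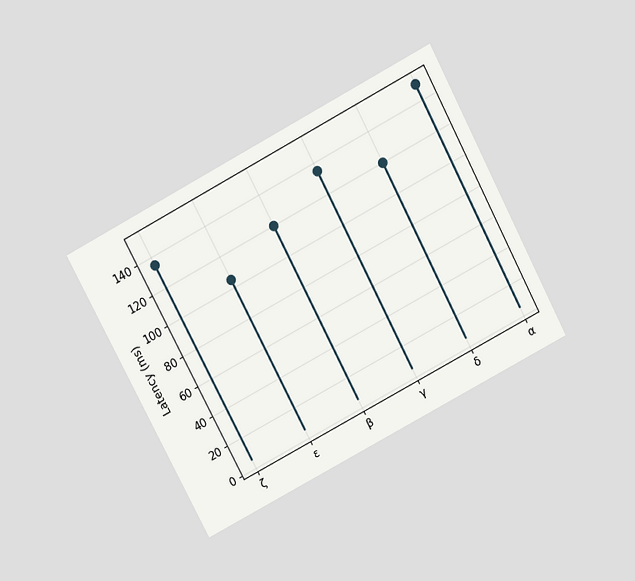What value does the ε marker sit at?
105ms

The chart is tilted about 28° counter-clockwise and viewed slightly from above. The ε marker sits at 105ms.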